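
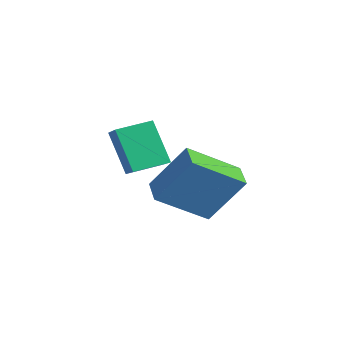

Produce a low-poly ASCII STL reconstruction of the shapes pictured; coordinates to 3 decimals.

solid 
facet normal -0.918 0.039 -0.395
outer loop
vertex -4.165 -4.032 3.084
vertex -4.236 -2.717 3.377
vertex -3.409 -3.609 1.37
endloop
endfacet
facet normal 0.053 -0.975 -0.217
outer loop
vertex -2.124 -3.663 1.923
vertex -4.165 -4.032 3.084
vertex -3.409 -3.609 1.37
endloop
endfacet
facet normal -0.918 0.039 -0.395
outer loop
vertex -3.409 -3.609 1.37
vertex -4.236 -2.717 3.377
vertex -3.48 -2.294 1.663
endloop
endfacet
facet normal 0.393 0.220 -0.893
outer loop
vertex -3.48 -2.294 1.663
vertex -2.124 -3.663 1.923
vertex -3.409 -3.609 1.37
endloop
endfacet
facet normal -0.393 -0.220 0.893
outer loop
vertex -4.165 -4.032 3.084
vertex -2.951 -2.771 3.93
vertex -4.236 -2.717 3.377
endloop
endfacet
facet normal 0.053 -0.975 -0.217
outer loop
vertex -2.88 -4.086 3.637
vertex -4.165 -4.032 3.084
vertex -2.124 -3.663 1.923
endloop
endfacet
facet normal -0.393 -0.220 0.893
outer loop
vertex -2.88 -4.086 3.637
vertex -2.951 -2.771 3.93
vertex -4.165 -4.032 3.084
endloop
endfacet
facet normal -0.053 0.975 0.217
outer loop
vertex -4.236 -2.717 3.377
vertex -2.951 -2.771 3.93
vertex -3.48 -2.294 1.663
endloop
endfacet
facet normal 0.393 0.220 -0.893
outer loop
vertex -2.195 -2.348 2.216
vertex -2.124 -3.663 1.923
vertex -3.48 -2.294 1.663
endloop
endfacet
facet normal -0.053 0.975 0.217
outer loop
vertex -3.48 -2.294 1.663
vertex -2.951 -2.771 3.93
vertex -2.195 -2.348 2.216
endloop
endfacet
facet normal 0.918 -0.039 0.395
outer loop
vertex -2.195 -2.348 2.216
vertex -2.88 -4.086 3.637
vertex -2.124 -3.663 1.923
endloop
endfacet
facet normal 0.918 -0.039 0.395
outer loop
vertex -2.951 -2.771 3.93
vertex -2.88 -4.086 3.637
vertex -2.195 -2.348 2.216
endloop
endfacet
facet normal -0.957 0.087 0.275
outer loop
vertex -0.329 -3.565 2.0
vertex 0.259 -2.481 3.7
vertex -0.483 -1.724 0.88
endloop
endfacet
facet normal -0.280 -0.516 -0.810
outer loop
vertex 0.561 -1.819 0.58
vertex -0.329 -3.565 2.0
vertex -0.483 -1.724 0.88
endloop
endfacet
facet normal -0.957 0.087 0.275
outer loop
vertex -0.483 -1.724 0.88
vertex 0.259 -2.481 3.7
vertex 0.105 -0.64 2.58
endloop
endfacet
facet normal -0.071 0.852 -0.519
outer loop
vertex 0.105 -0.64 2.58
vertex 0.561 -1.819 0.58
vertex -0.483 -1.724 0.88
endloop
endfacet
facet normal 0.071 -0.852 0.519
outer loop
vertex -0.329 -3.565 2.0
vertex 1.303 -2.576 3.4
vertex 0.259 -2.481 3.7
endloop
endfacet
facet normal -0.280 -0.516 -0.810
outer loop
vertex 0.715 -3.66 1.7
vertex -0.329 -3.565 2.0
vertex 0.561 -1.819 0.58
endloop
endfacet
facet normal 0.071 -0.852 0.519
outer loop
vertex 0.715 -3.66 1.7
vertex 1.303 -2.576 3.4
vertex -0.329 -3.565 2.0
endloop
endfacet
facet normal 0.280 0.516 0.810
outer loop
vertex 0.259 -2.481 3.7
vertex 1.303 -2.576 3.4
vertex 0.105 -0.64 2.58
endloop
endfacet
facet normal -0.071 0.852 -0.519
outer loop
vertex 1.149 -0.735 2.28
vertex 0.561 -1.819 0.58
vertex 0.105 -0.64 2.58
endloop
endfacet
facet normal 0.280 0.516 0.810
outer loop
vertex 0.105 -0.64 2.58
vertex 1.303 -2.576 3.4
vertex 1.149 -0.735 2.28
endloop
endfacet
facet normal 0.957 -0.087 -0.275
outer loop
vertex 1.149 -0.735 2.28
vertex 0.715 -3.66 1.7
vertex 0.561 -1.819 0.58
endloop
endfacet
facet normal 0.957 -0.087 -0.275
outer loop
vertex 1.303 -2.576 3.4
vertex 0.715 -3.66 1.7
vertex 1.149 -0.735 2.28
endloop
endfacet

endsolid


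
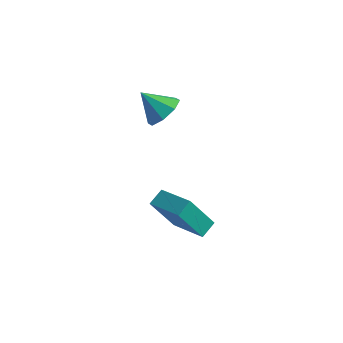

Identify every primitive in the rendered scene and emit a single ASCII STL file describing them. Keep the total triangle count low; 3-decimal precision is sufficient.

solid 
facet normal 0.739 0.052 -0.671
outer loop
vertex -1.996 4.54 3.646
vertex -2.568 3.992 2.973
vertex -2.449 5.003 3.183
endloop
endfacet
facet normal -0.072 0.669 0.740
outer loop
vertex -1.996 4.54 3.646
vertex -2.449 5.003 3.183
vertex -3.752 3.908 4.047
endloop
endfacet
facet normal 0.740 0.052 -0.671
outer loop
vertex -2.449 5.003 3.183
vertex -2.568 3.992 2.973
vertex -2.971 4.873 2.597
endloop
endfacet
facet normal -0.508 0.818 0.271
outer loop
vertex -2.449 5.003 3.183
vertex -2.971 4.873 2.597
vertex -3.752 3.908 4.047
endloop
endfacet
facet normal 0.739 0.052 -0.671
outer loop
vertex -2.971 4.873 2.597
vertex -2.568 3.992 2.973
vertex -3.258 4.227 2.231
endloop
endfacet
facet normal -0.868 0.472 -0.153
outer loop
vertex -2.971 4.873 2.597
vertex -3.258 4.227 2.231
vertex -3.752 3.908 4.047
endloop
endfacet
facet normal 0.739 0.051 -0.671
outer loop
vertex -3.258 4.227 2.231
vertex -2.568 3.992 2.973
vertex -3.141 3.443 2.3
endloop
endfacet
facet normal -0.944 -0.166 -0.286
outer loop
vertex -3.258 4.227 2.231
vertex -3.141 3.443 2.3
vertex -3.752 3.908 4.047
endloop
endfacet
facet normal 0.739 0.052 -0.672
outer loop
vertex -3.141 3.443 2.3
vertex -2.568 3.992 2.973
vertex -2.688 2.98 2.763
endloop
endfacet
facet normal -0.689 -0.723 -0.049
outer loop
vertex -3.141 3.443 2.3
vertex -2.688 2.98 2.763
vertex -3.752 3.908 4.047
endloop
endfacet
facet normal 0.739 0.052 -0.671
outer loop
vertex -2.688 2.98 2.763
vertex -2.568 3.992 2.973
vertex -2.165 3.11 3.349
endloop
endfacet
facet normal -0.254 -0.872 0.420
outer loop
vertex -2.688 2.98 2.763
vertex -2.165 3.11 3.349
vertex -3.752 3.908 4.047
endloop
endfacet
facet normal 0.740 0.052 -0.671
outer loop
vertex -2.165 3.11 3.349
vertex -2.568 3.992 2.973
vertex -1.879 3.756 3.715
endloop
endfacet
facet normal 0.107 -0.526 0.844
outer loop
vertex -2.165 3.11 3.349
vertex -1.879 3.756 3.715
vertex -3.752 3.908 4.047
endloop
endfacet
facet normal 0.740 0.051 -0.671
outer loop
vertex -1.879 3.756 3.715
vertex -2.568 3.992 2.973
vertex -1.996 4.54 3.646
endloop
endfacet
facet normal 0.182 0.113 0.977
outer loop
vertex -1.879 3.756 3.715
vertex -1.996 4.54 3.646
vertex -3.752 3.908 4.047
endloop
endfacet
facet normal -0.459 -0.251 0.852
outer loop
vertex -0.079 1.729 -0.883
vertex -1.971 2.494 -1.676
vertex -0.279 0.853 -1.249
endloop
endfacet
facet normal 0.864 -0.349 0.363
outer loop
vertex 0.731 1.406 -3.124
vertex -0.079 1.729 -0.883
vertex -0.279 0.853 -1.249
endloop
endfacet
facet normal -0.459 -0.252 0.852
outer loop
vertex -0.279 0.853 -1.249
vertex -1.971 2.494 -1.676
vertex -2.171 1.618 -2.043
endloop
endfacet
facet normal -0.207 -0.903 -0.377
outer loop
vertex -2.171 1.618 -2.043
vertex 0.731 1.406 -3.124
vertex -0.279 0.853 -1.249
endloop
endfacet
facet normal 0.207 0.903 0.378
outer loop
vertex -0.079 1.729 -0.883
vertex -0.961 3.047 -3.551
vertex -1.971 2.494 -1.676
endloop
endfacet
facet normal 0.864 -0.349 0.363
outer loop
vertex 0.931 2.282 -2.757
vertex -0.079 1.729 -0.883
vertex 0.731 1.406 -3.124
endloop
endfacet
facet normal 0.206 0.903 0.378
outer loop
vertex 0.931 2.282 -2.757
vertex -0.961 3.047 -3.551
vertex -0.079 1.729 -0.883
endloop
endfacet
facet normal -0.864 0.349 -0.362
outer loop
vertex -1.971 2.494 -1.676
vertex -0.961 3.047 -3.551
vertex -2.171 1.618 -2.043
endloop
endfacet
facet normal -0.207 -0.903 -0.378
outer loop
vertex -1.161 2.171 -3.917
vertex 0.731 1.406 -3.124
vertex -2.171 1.618 -2.043
endloop
endfacet
facet normal -0.864 0.349 -0.363
outer loop
vertex -2.171 1.618 -2.043
vertex -0.961 3.047 -3.551
vertex -1.161 2.171 -3.917
endloop
endfacet
facet normal 0.459 0.252 -0.852
outer loop
vertex -1.161 2.171 -3.917
vertex 0.931 2.282 -2.757
vertex 0.731 1.406 -3.124
endloop
endfacet
facet normal 0.459 0.251 -0.852
outer loop
vertex -0.961 3.047 -3.551
vertex 0.931 2.282 -2.757
vertex -1.161 2.171 -3.917
endloop
endfacet

endsolid


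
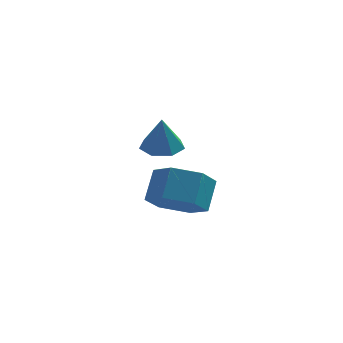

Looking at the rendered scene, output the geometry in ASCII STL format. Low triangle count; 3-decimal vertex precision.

solid 
facet normal -0.017 0.216 -0.976
outer loop
vertex 1.036 1.386 0.033
vertex 0.438 0.837 -0.078
vertex 0.373 1.635 0.1
endloop
endfacet
facet normal 0.330 0.714 0.617
outer loop
vertex 1.036 1.386 0.033
vertex 0.373 1.635 0.1
vertex 0.462 0.523 1.338
endloop
endfacet
facet normal -0.017 0.216 -0.976
outer loop
vertex 0.373 1.635 0.1
vertex 0.438 0.837 -0.078
vertex -0.242 1.283 0.033
endloop
endfacet
facet normal -0.440 0.652 0.617
outer loop
vertex 0.373 1.635 0.1
vertex -0.242 1.283 0.033
vertex 0.462 0.523 1.338
endloop
endfacet
facet normal -0.017 0.217 -0.976
outer loop
vertex -0.242 1.283 0.033
vertex 0.438 0.837 -0.078
vertex -0.345 0.595 -0.118
endloop
endfacet
facet normal -0.874 0.024 0.486
outer loop
vertex -0.242 1.283 0.033
vertex -0.345 0.595 -0.118
vertex 0.462 0.523 1.338
endloop
endfacet
facet normal -0.017 0.215 -0.976
outer loop
vertex -0.345 0.595 -0.118
vertex 0.438 0.837 -0.078
vertex 0.141 0.089 -0.238
endloop
endfacet
facet normal -0.643 -0.694 0.322
outer loop
vertex -0.345 0.595 -0.118
vertex 0.141 0.089 -0.238
vertex 0.462 0.523 1.338
endloop
endfacet
facet normal -0.018 0.216 -0.976
outer loop
vertex 0.141 0.089 -0.238
vertex 0.438 0.837 -0.078
vertex 0.85 0.147 -0.238
endloop
endfacet
facet normal 0.079 -0.965 0.250
outer loop
vertex 0.141 0.089 -0.238
vertex 0.85 0.147 -0.238
vertex 0.462 0.523 1.338
endloop
endfacet
facet normal -0.017 0.216 -0.976
outer loop
vertex 0.85 0.147 -0.238
vertex 0.438 0.837 -0.078
vertex 1.249 0.724 -0.117
endloop
endfacet
facet normal 0.746 -0.583 0.323
outer loop
vertex 0.85 0.147 -0.238
vertex 1.249 0.724 -0.117
vertex 0.462 0.523 1.338
endloop
endfacet
facet normal -0.017 0.216 -0.976
outer loop
vertex 1.249 0.724 -0.117
vertex 0.438 0.837 -0.078
vertex 1.036 1.386 0.033
endloop
endfacet
facet normal 0.858 0.166 0.487
outer loop
vertex 1.249 0.724 -0.117
vertex 1.036 1.386 0.033
vertex 0.462 0.523 1.338
endloop
endfacet
facet normal -0.160 -0.619 -0.769
outer loop
vertex 1.952 -4.046 -0.593
vertex 1.303 -3.322 -1.041
vertex 2.35 -3.314 -1.265
endloop
endfacet
facet normal 0.914 -0.386 0.121
outer loop
vertex 1.952 -4.046 -0.593
vertex 2.35 -3.314 -1.265
vertex 2.165 -3.222 0.429
endloop
endfacet
facet normal 0.914 -0.386 0.121
outer loop
vertex 2.165 -3.222 0.429
vertex 2.35 -3.314 -1.265
vertex 2.563 -2.49 -0.243
endloop
endfacet
facet normal 0.160 0.619 0.769
outer loop
vertex 2.165 -3.222 0.429
vertex 2.563 -2.49 -0.243
vertex 1.517 -2.498 -0.019
endloop
endfacet
facet normal -0.160 -0.620 -0.769
outer loop
vertex 2.35 -3.314 -1.265
vertex 1.303 -3.322 -1.041
vertex 1.701 -2.591 -1.713
endloop
endfacet
facet normal 0.779 0.399 -0.484
outer loop
vertex 2.35 -3.314 -1.265
vertex 1.701 -2.591 -1.713
vertex 2.563 -2.49 -0.243
endloop
endfacet
facet normal 0.779 0.399 -0.484
outer loop
vertex 2.563 -2.49 -0.243
vertex 1.701 -2.591 -1.713
vertex 1.914 -1.767 -0.691
endloop
endfacet
facet normal 0.160 0.620 0.768
outer loop
vertex 2.563 -2.49 -0.243
vertex 1.914 -1.767 -0.691
vertex 1.517 -2.498 -0.019
endloop
endfacet
facet normal -0.160 -0.619 -0.769
outer loop
vertex 1.701 -2.591 -1.713
vertex 1.303 -3.322 -1.041
vertex 0.655 -2.598 -1.489
endloop
endfacet
facet normal -0.135 0.785 -0.605
outer loop
vertex 1.701 -2.591 -1.713
vertex 0.655 -2.598 -1.489
vertex 1.914 -1.767 -0.691
endloop
endfacet
facet normal -0.135 0.785 -0.605
outer loop
vertex 1.914 -1.767 -0.691
vertex 0.655 -2.598 -1.489
vertex 0.868 -1.774 -0.467
endloop
endfacet
facet normal 0.160 0.619 0.769
outer loop
vertex 1.914 -1.767 -0.691
vertex 0.868 -1.774 -0.467
vertex 1.517 -2.498 -0.019
endloop
endfacet
facet normal -0.160 -0.619 -0.769
outer loop
vertex 0.655 -2.598 -1.489
vertex 1.303 -3.322 -1.041
vertex 0.257 -3.33 -0.817
endloop
endfacet
facet normal -0.914 0.386 -0.121
outer loop
vertex 0.655 -2.598 -1.489
vertex 0.257 -3.33 -0.817
vertex 0.868 -1.774 -0.467
endloop
endfacet
facet normal -0.914 0.386 -0.121
outer loop
vertex 0.868 -1.774 -0.467
vertex 0.257 -3.33 -0.817
vertex 0.47 -2.506 0.205
endloop
endfacet
facet normal 0.160 0.619 0.769
outer loop
vertex 0.868 -1.774 -0.467
vertex 0.47 -2.506 0.205
vertex 1.517 -2.498 -0.019
endloop
endfacet
facet normal -0.160 -0.620 -0.768
outer loop
vertex 0.257 -3.33 -0.817
vertex 1.303 -3.322 -1.041
vertex 0.906 -4.053 -0.369
endloop
endfacet
facet normal -0.779 -0.399 0.484
outer loop
vertex 0.257 -3.33 -0.817
vertex 0.906 -4.053 -0.369
vertex 0.47 -2.506 0.205
endloop
endfacet
facet normal -0.779 -0.399 0.484
outer loop
vertex 0.47 -2.506 0.205
vertex 0.906 -4.053 -0.369
vertex 1.119 -3.229 0.653
endloop
endfacet
facet normal 0.160 0.620 0.769
outer loop
vertex 0.47 -2.506 0.205
vertex 1.119 -3.229 0.653
vertex 1.517 -2.498 -0.019
endloop
endfacet
facet normal -0.160 -0.619 -0.769
outer loop
vertex 0.906 -4.053 -0.369
vertex 1.303 -3.322 -1.041
vertex 1.952 -4.046 -0.593
endloop
endfacet
facet normal 0.135 -0.785 0.605
outer loop
vertex 0.906 -4.053 -0.369
vertex 1.952 -4.046 -0.593
vertex 1.119 -3.229 0.653
endloop
endfacet
facet normal 0.135 -0.785 0.605
outer loop
vertex 1.119 -3.229 0.653
vertex 1.952 -4.046 -0.593
vertex 2.165 -3.222 0.429
endloop
endfacet
facet normal 0.160 0.619 0.769
outer loop
vertex 1.119 -3.229 0.653
vertex 2.165 -3.222 0.429
vertex 1.517 -2.498 -0.019
endloop
endfacet

endsolid


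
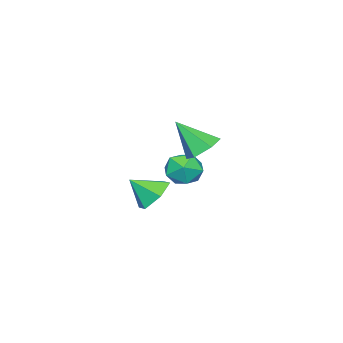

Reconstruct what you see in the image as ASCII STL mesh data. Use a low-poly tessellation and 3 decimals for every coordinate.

solid 
facet normal -0.734 0.048 0.678
outer loop
vertex 0.043 -1.695 -0.197
vertex 0.312 -2.473 0.15
vertex 0.649 -1.705 0.46
endloop
endfacet
facet normal -0.519 0.701 0.489
outer loop
vertex 0.043 -1.695 -0.197
vertex 0.649 -1.705 0.46
vertex 0.749 -1.148 -0.232
endloop
endfacet
facet normal -0.605 0.767 -0.216
outer loop
vertex 0.043 -1.695 -0.197
vertex 0.749 -1.148 -0.232
vertex 0.475 -1.572 -0.969
endloop
endfacet
facet normal -0.872 0.155 -0.464
outer loop
vertex 0.043 -1.695 -0.197
vertex 0.475 -1.572 -0.969
vertex 0.205 -2.391 -0.734
endloop
endfacet
facet normal -0.953 -0.290 0.088
outer loop
vertex 0.043 -1.695 -0.197
vertex 0.205 -2.391 -0.734
vertex 0.312 -2.473 0.15
endloop
endfacet
facet normal 0.179 0.754 0.632
outer loop
vertex 0.749 -1.148 -0.232
vertex 0.649 -1.705 0.46
vertex 1.455 -1.589 0.094
endloop
endfacet
facet normal -0.170 -0.304 0.937
outer loop
vertex 0.649 -1.705 0.46
vertex 0.312 -2.473 0.15
vertex 1.185 -2.408 0.329
endloop
endfacet
facet normal -0.525 -0.851 -0.015
outer loop
vertex 0.312 -2.473 0.15
vertex 0.205 -2.391 -0.734
vertex 0.911 -2.832 -0.408
endloop
endfacet
facet normal -0.394 -0.131 -0.910
outer loop
vertex 0.205 -2.391 -0.734
vertex 0.475 -1.572 -0.969
vertex 1.011 -2.275 -1.1
endloop
endfacet
facet normal 0.040 0.860 -0.510
outer loop
vertex 0.475 -1.572 -0.969
vertex 0.749 -1.148 -0.232
vertex 1.348 -1.507 -0.79
endloop
endfacet
facet normal 0.872 -0.155 0.464
outer loop
vertex 1.617 -2.285 -0.443
vertex 1.455 -1.589 0.094
vertex 1.185 -2.408 0.329
endloop
endfacet
facet normal 0.605 -0.767 0.216
outer loop
vertex 1.617 -2.285 -0.443
vertex 1.185 -2.408 0.329
vertex 0.911 -2.832 -0.408
endloop
endfacet
facet normal 0.519 -0.701 -0.489
outer loop
vertex 1.617 -2.285 -0.443
vertex 0.911 -2.832 -0.408
vertex 1.011 -2.275 -1.1
endloop
endfacet
facet normal 0.734 -0.048 -0.678
outer loop
vertex 1.617 -2.285 -0.443
vertex 1.011 -2.275 -1.1
vertex 1.348 -1.507 -0.79
endloop
endfacet
facet normal 0.953 0.290 -0.088
outer loop
vertex 1.617 -2.285 -0.443
vertex 1.348 -1.507 -0.79
vertex 1.455 -1.589 0.094
endloop
endfacet
facet normal 0.394 0.131 0.910
outer loop
vertex 1.185 -2.408 0.329
vertex 1.455 -1.589 0.094
vertex 0.649 -1.705 0.46
endloop
endfacet
facet normal -0.040 -0.860 0.510
outer loop
vertex 0.911 -2.832 -0.408
vertex 1.185 -2.408 0.329
vertex 0.312 -2.473 0.15
endloop
endfacet
facet normal -0.179 -0.754 -0.632
outer loop
vertex 1.011 -2.275 -1.1
vertex 0.911 -2.832 -0.408
vertex 0.205 -2.391 -0.734
endloop
endfacet
facet normal 0.170 0.304 -0.937
outer loop
vertex 1.348 -1.507 -0.79
vertex 1.011 -2.275 -1.1
vertex 0.475 -1.572 -0.969
endloop
endfacet
facet normal 0.525 0.851 0.015
outer loop
vertex 1.455 -1.589 0.094
vertex 1.348 -1.507 -0.79
vertex 0.749 -1.148 -0.232
endloop
endfacet
facet normal -0.414 0.638 -0.649
outer loop
vertex 1.501 -3.359 -2.583
vertex 0.653 -3.498 -2.179
vertex 1.222 -2.807 -1.862
endloop
endfacet
facet normal 0.949 0.083 0.304
outer loop
vertex 1.501 -3.359 -2.583
vertex 1.222 -2.807 -1.862
vertex 1.187 -4.322 -1.341
endloop
endfacet
facet normal -0.414 0.638 -0.649
outer loop
vertex 1.222 -2.807 -1.862
vertex 0.653 -3.498 -2.179
vertex 0.374 -2.946 -1.458
endloop
endfacet
facet normal 0.371 0.294 0.881
outer loop
vertex 1.222 -2.807 -1.862
vertex 0.374 -2.946 -1.458
vertex 1.187 -4.322 -1.341
endloop
endfacet
facet normal -0.415 0.638 -0.649
outer loop
vertex 0.374 -2.946 -1.458
vertex 0.653 -3.498 -2.179
vertex -0.195 -3.638 -1.774
endloop
endfacet
facet normal -0.355 -0.131 0.926
outer loop
vertex 0.374 -2.946 -1.458
vertex -0.195 -3.638 -1.774
vertex 1.187 -4.322 -1.341
endloop
endfacet
facet normal -0.415 0.638 -0.649
outer loop
vertex -0.195 -3.638 -1.774
vertex 0.653 -3.498 -2.179
vertex 0.083 -4.19 -2.495
endloop
endfacet
facet normal -0.504 -0.769 0.394
outer loop
vertex -0.195 -3.638 -1.774
vertex 0.083 -4.19 -2.495
vertex 1.187 -4.322 -1.341
endloop
endfacet
facet normal -0.415 0.638 -0.649
outer loop
vertex 0.083 -4.19 -2.495
vertex 0.653 -3.498 -2.179
vertex 0.931 -4.051 -2.9
endloop
endfacet
facet normal 0.074 -0.980 -0.183
outer loop
vertex 0.083 -4.19 -2.495
vertex 0.931 -4.051 -2.9
vertex 1.187 -4.322 -1.341
endloop
endfacet
facet normal -0.414 0.638 -0.649
outer loop
vertex 0.931 -4.051 -2.9
vertex 0.653 -3.498 -2.179
vertex 1.501 -3.359 -2.583
endloop
endfacet
facet normal 0.800 -0.555 -0.228
outer loop
vertex 0.931 -4.051 -2.9
vertex 1.501 -3.359 -2.583
vertex 1.187 -4.322 -1.341
endloop
endfacet
facet normal -0.216 0.603 -0.768
outer loop
vertex 3.624 1.069 2.543
vertex 3.242 0.477 2.186
vertex 2.852 0.961 2.675
endloop
endfacet
facet normal 0.079 0.496 0.865
outer loop
vertex 3.624 1.069 2.543
vertex 2.852 0.961 2.675
vertex 3.598 -0.517 3.454
endloop
endfacet
facet normal -0.216 0.602 -0.769
outer loop
vertex 2.852 0.961 2.675
vertex 3.242 0.477 2.186
vertex 2.47 0.368 2.318
endloop
endfacet
facet normal -0.701 0.022 0.713
outer loop
vertex 2.852 0.961 2.675
vertex 2.47 0.368 2.318
vertex 3.598 -0.517 3.454
endloop
endfacet
facet normal -0.216 0.603 -0.768
outer loop
vertex 2.47 0.368 2.318
vertex 3.242 0.477 2.186
vertex 2.86 -0.115 1.829
endloop
endfacet
facet normal -0.695 -0.705 0.141
outer loop
vertex 2.47 0.368 2.318
vertex 2.86 -0.115 1.829
vertex 3.598 -0.517 3.454
endloop
endfacet
facet normal -0.216 0.603 -0.768
outer loop
vertex 2.86 -0.115 1.829
vertex 3.242 0.477 2.186
vertex 3.631 -0.006 1.698
endloop
endfacet
facet normal 0.088 -0.957 -0.277
outer loop
vertex 2.86 -0.115 1.829
vertex 3.631 -0.006 1.698
vertex 3.598 -0.517 3.454
endloop
endfacet
facet normal -0.216 0.603 -0.768
outer loop
vertex 3.631 -0.006 1.698
vertex 3.242 0.477 2.186
vertex 4.013 0.586 2.055
endloop
endfacet
facet normal 0.866 -0.484 -0.125
outer loop
vertex 3.631 -0.006 1.698
vertex 4.013 0.586 2.055
vertex 3.598 -0.517 3.454
endloop
endfacet
facet normal -0.216 0.603 -0.768
outer loop
vertex 4.013 0.586 2.055
vertex 3.242 0.477 2.186
vertex 3.624 1.069 2.543
endloop
endfacet
facet normal 0.861 0.242 0.447
outer loop
vertex 4.013 0.586 2.055
vertex 3.624 1.069 2.543
vertex 3.598 -0.517 3.454
endloop
endfacet

endsolid


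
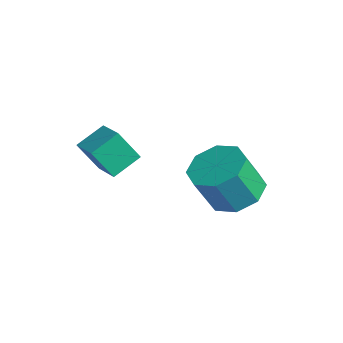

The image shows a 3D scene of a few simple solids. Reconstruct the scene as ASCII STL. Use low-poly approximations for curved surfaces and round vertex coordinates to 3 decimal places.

solid 
facet normal -0.949 0.070 -0.306
outer loop
vertex 0.239 -1.141 1.488
vertex 0.152 -0.112 1.994
vertex 0.638 -0.564 0.382
endloop
endfacet
facet normal 0.075 -0.895 -0.440
outer loop
vertex 1.768 -0.648 0.746
vertex 0.239 -1.141 1.488
vertex 0.638 -0.564 0.382
endloop
endfacet
facet normal -0.949 0.070 -0.306
outer loop
vertex 0.638 -0.564 0.382
vertex 0.152 -0.112 1.994
vertex 0.551 0.465 0.888
endloop
endfacet
facet normal 0.305 0.441 -0.844
outer loop
vertex 0.551 0.465 0.888
vertex 1.768 -0.648 0.746
vertex 0.638 -0.564 0.382
endloop
endfacet
facet normal -0.305 -0.441 0.844
outer loop
vertex 0.239 -1.141 1.488
vertex 1.282 -0.196 2.358
vertex 0.152 -0.112 1.994
endloop
endfacet
facet normal 0.075 -0.895 -0.440
outer loop
vertex 1.369 -1.225 1.852
vertex 0.239 -1.141 1.488
vertex 1.768 -0.648 0.746
endloop
endfacet
facet normal -0.305 -0.441 0.844
outer loop
vertex 1.369 -1.225 1.852
vertex 1.282 -0.196 2.358
vertex 0.239 -1.141 1.488
endloop
endfacet
facet normal -0.075 0.895 0.440
outer loop
vertex 0.152 -0.112 1.994
vertex 1.282 -0.196 2.358
vertex 0.551 0.465 0.888
endloop
endfacet
facet normal 0.305 0.441 -0.844
outer loop
vertex 1.681 0.381 1.252
vertex 1.768 -0.648 0.746
vertex 0.551 0.465 0.888
endloop
endfacet
facet normal -0.075 0.895 0.440
outer loop
vertex 0.551 0.465 0.888
vertex 1.282 -0.196 2.358
vertex 1.681 0.381 1.252
endloop
endfacet
facet normal 0.949 -0.070 0.306
outer loop
vertex 1.681 0.381 1.252
vertex 1.369 -1.225 1.852
vertex 1.768 -0.648 0.746
endloop
endfacet
facet normal 0.949 -0.070 0.306
outer loop
vertex 1.282 -0.196 2.358
vertex 1.369 -1.225 1.852
vertex 1.681 0.381 1.252
endloop
endfacet
facet normal 0.069 0.439 -0.896
outer loop
vertex 3.831 2.635 -0.921
vertex 2.967 3.194 -0.714
vertex 3.997 3.336 -0.565
endloop
endfacet
facet normal 0.976 -0.216 -0.030
outer loop
vertex 3.831 2.635 -0.921
vertex 3.997 3.336 -0.565
vertex 3.716 1.906 0.566
endloop
endfacet
facet normal 0.976 -0.216 -0.030
outer loop
vertex 3.716 1.906 0.566
vertex 3.997 3.336 -0.565
vertex 3.882 2.607 0.922
endloop
endfacet
facet normal -0.069 -0.439 0.896
outer loop
vertex 3.716 1.906 0.566
vertex 3.882 2.607 0.922
vertex 2.853 2.466 0.774
endloop
endfacet
facet normal 0.069 0.439 -0.896
outer loop
vertex 3.997 3.336 -0.565
vertex 2.967 3.194 -0.714
vertex 3.56 3.954 -0.296
endloop
endfacet
facet normal 0.836 0.464 0.292
outer loop
vertex 3.997 3.336 -0.565
vertex 3.56 3.954 -0.296
vertex 3.882 2.607 0.922
endloop
endfacet
facet normal 0.836 0.464 0.292
outer loop
vertex 3.882 2.607 0.922
vertex 3.56 3.954 -0.296
vertex 3.445 3.225 1.191
endloop
endfacet
facet normal -0.069 -0.439 0.896
outer loop
vertex 3.882 2.607 0.922
vertex 3.445 3.225 1.191
vertex 2.853 2.466 0.774
endloop
endfacet
facet normal 0.068 0.439 -0.896
outer loop
vertex 3.56 3.954 -0.296
vertex 2.967 3.194 -0.714
vertex 2.776 4.127 -0.271
endloop
endfacet
facet normal 0.207 0.872 0.444
outer loop
vertex 3.56 3.954 -0.296
vertex 2.776 4.127 -0.271
vertex 3.445 3.225 1.191
endloop
endfacet
facet normal 0.208 0.872 0.443
outer loop
vertex 3.445 3.225 1.191
vertex 2.776 4.127 -0.271
vertex 2.661 3.399 1.216
endloop
endfacet
facet normal -0.069 -0.439 0.896
outer loop
vertex 3.445 3.225 1.191
vertex 2.661 3.399 1.216
vertex 2.853 2.466 0.774
endloop
endfacet
facet normal 0.069 0.439 -0.896
outer loop
vertex 2.776 4.127 -0.271
vertex 2.967 3.194 -0.714
vertex 2.104 3.754 -0.506
endloop
endfacet
facet normal -0.544 0.769 0.335
outer loop
vertex 2.776 4.127 -0.271
vertex 2.104 3.754 -0.506
vertex 2.661 3.399 1.216
endloop
endfacet
facet normal -0.545 0.769 0.335
outer loop
vertex 2.661 3.399 1.216
vertex 2.104 3.754 -0.506
vertex 1.989 3.025 0.981
endloop
endfacet
facet normal -0.069 -0.439 0.896
outer loop
vertex 2.661 3.399 1.216
vertex 1.989 3.025 0.981
vertex 2.853 2.466 0.774
endloop
endfacet
facet normal 0.069 0.439 -0.896
outer loop
vertex 2.104 3.754 -0.506
vertex 2.967 3.194 -0.714
vertex 1.938 3.053 -0.862
endloop
endfacet
facet normal -0.976 0.216 0.030
outer loop
vertex 2.104 3.754 -0.506
vertex 1.938 3.053 -0.862
vertex 1.989 3.025 0.981
endloop
endfacet
facet normal -0.976 0.216 0.030
outer loop
vertex 1.989 3.025 0.981
vertex 1.938 3.053 -0.862
vertex 1.823 2.324 0.625
endloop
endfacet
facet normal -0.069 -0.439 0.896
outer loop
vertex 1.989 3.025 0.981
vertex 1.823 2.324 0.625
vertex 2.853 2.466 0.774
endloop
endfacet
facet normal 0.069 0.439 -0.896
outer loop
vertex 1.938 3.053 -0.862
vertex 2.967 3.194 -0.714
vertex 2.375 2.435 -1.131
endloop
endfacet
facet normal -0.836 -0.464 -0.292
outer loop
vertex 1.938 3.053 -0.862
vertex 2.375 2.435 -1.131
vertex 1.823 2.324 0.625
endloop
endfacet
facet normal -0.836 -0.464 -0.292
outer loop
vertex 1.823 2.324 0.625
vertex 2.375 2.435 -1.131
vertex 2.26 1.706 0.356
endloop
endfacet
facet normal -0.069 -0.439 0.896
outer loop
vertex 1.823 2.324 0.625
vertex 2.26 1.706 0.356
vertex 2.853 2.466 0.774
endloop
endfacet
facet normal 0.069 0.439 -0.896
outer loop
vertex 2.375 2.435 -1.131
vertex 2.967 3.194 -0.714
vertex 3.159 2.261 -1.156
endloop
endfacet
facet normal -0.208 -0.872 -0.444
outer loop
vertex 2.375 2.435 -1.131
vertex 3.159 2.261 -1.156
vertex 2.26 1.706 0.356
endloop
endfacet
facet normal -0.207 -0.872 -0.443
outer loop
vertex 2.26 1.706 0.356
vertex 3.159 2.261 -1.156
vertex 3.044 1.533 0.331
endloop
endfacet
facet normal -0.068 -0.439 0.896
outer loop
vertex 2.26 1.706 0.356
vertex 3.044 1.533 0.331
vertex 2.853 2.466 0.774
endloop
endfacet
facet normal 0.069 0.439 -0.896
outer loop
vertex 3.159 2.261 -1.156
vertex 2.967 3.194 -0.714
vertex 3.831 2.635 -0.921
endloop
endfacet
facet normal 0.545 -0.769 -0.334
outer loop
vertex 3.159 2.261 -1.156
vertex 3.831 2.635 -0.921
vertex 3.044 1.533 0.331
endloop
endfacet
facet normal 0.544 -0.769 -0.335
outer loop
vertex 3.044 1.533 0.331
vertex 3.831 2.635 -0.921
vertex 3.716 1.906 0.566
endloop
endfacet
facet normal -0.069 -0.439 0.896
outer loop
vertex 3.044 1.533 0.331
vertex 3.716 1.906 0.566
vertex 2.853 2.466 0.774
endloop
endfacet

endsolid


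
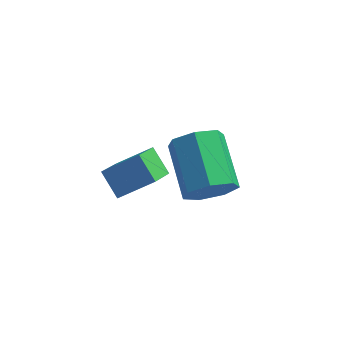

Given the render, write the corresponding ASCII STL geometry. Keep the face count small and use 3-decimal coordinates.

solid 
facet normal 0.377 -0.816 -0.439
outer loop
vertex 0.927 -0.87 -0.366
vertex 0.587 -1.386 0.301
vertex 0.196 -1.144 -0.484
endloop
endfacet
facet normal -0.030 0.462 -0.886
outer loop
vertex 0.927 -0.87 -0.366
vertex 0.196 -1.144 -0.484
vertex 0.173 0.762 0.511
endloop
endfacet
facet normal -0.030 0.462 -0.886
outer loop
vertex 0.173 0.762 0.511
vertex 0.196 -1.144 -0.484
vertex -0.558 0.488 0.393
endloop
endfacet
facet normal -0.377 0.816 0.439
outer loop
vertex 0.173 0.762 0.511
vertex -0.558 0.488 0.393
vertex -0.167 0.246 1.179
endloop
endfacet
facet normal 0.377 -0.816 -0.439
outer loop
vertex 0.196 -1.144 -0.484
vertex 0.587 -1.386 0.301
vertex -0.241 -1.601 -0.01
endloop
endfacet
facet normal -0.743 0.016 -0.669
outer loop
vertex 0.196 -1.144 -0.484
vertex -0.241 -1.601 -0.01
vertex -0.558 0.488 0.393
endloop
endfacet
facet normal -0.744 0.016 -0.668
outer loop
vertex -0.558 0.488 0.393
vertex -0.241 -1.601 -0.01
vertex -0.994 0.031 0.867
endloop
endfacet
facet normal -0.378 0.815 0.439
outer loop
vertex -0.558 0.488 0.393
vertex -0.994 0.031 0.867
vertex -0.167 0.246 1.179
endloop
endfacet
facet normal 0.377 -0.816 -0.438
outer loop
vertex -0.241 -1.601 -0.01
vertex 0.587 -1.386 0.301
vertex -0.054 -1.895 0.698
endloop
endfacet
facet normal -0.896 -0.442 0.053
outer loop
vertex -0.241 -1.601 -0.01
vertex -0.054 -1.895 0.698
vertex -0.994 0.031 0.867
endloop
endfacet
facet normal -0.896 -0.442 0.051
outer loop
vertex -0.994 0.031 0.867
vertex -0.054 -1.895 0.698
vertex -0.808 -0.264 1.575
endloop
endfacet
facet normal -0.378 0.815 0.439
outer loop
vertex -0.994 0.031 0.867
vertex -0.808 -0.264 1.575
vertex -0.167 0.246 1.179
endloop
endfacet
facet normal 0.377 -0.816 -0.438
outer loop
vertex -0.054 -1.895 0.698
vertex 0.587 -1.386 0.301
vertex 0.615 -1.806 1.108
endloop
endfacet
facet normal -0.374 -0.567 0.734
outer loop
vertex -0.054 -1.895 0.698
vertex 0.615 -1.806 1.108
vertex -0.808 -0.264 1.575
endloop
endfacet
facet normal -0.374 -0.567 0.734
outer loop
vertex -0.808 -0.264 1.575
vertex 0.615 -1.806 1.108
vertex -0.139 -0.175 1.985
endloop
endfacet
facet normal -0.378 0.815 0.439
outer loop
vertex -0.808 -0.264 1.575
vertex -0.139 -0.175 1.985
vertex -0.167 0.246 1.179
endloop
endfacet
facet normal 0.376 -0.816 -0.438
outer loop
vertex 0.615 -1.806 1.108
vertex 0.587 -1.386 0.301
vertex 1.263 -1.401 0.91
endloop
endfacet
facet normal 0.430 -0.265 0.863
outer loop
vertex 0.615 -1.806 1.108
vertex 1.263 -1.401 0.91
vertex -0.139 -0.175 1.985
endloop
endfacet
facet normal 0.430 -0.265 0.863
outer loop
vertex -0.139 -0.175 1.985
vertex 1.263 -1.401 0.91
vertex 0.509 0.231 1.787
endloop
endfacet
facet normal -0.377 0.816 0.439
outer loop
vertex -0.139 -0.175 1.985
vertex 0.509 0.231 1.787
vertex -0.167 0.246 1.179
endloop
endfacet
facet normal 0.377 -0.816 -0.439
outer loop
vertex 1.263 -1.401 0.91
vertex 0.587 -1.386 0.301
vertex 1.402 -0.984 0.254
endloop
endfacet
facet normal 0.909 0.236 0.343
outer loop
vertex 1.263 -1.401 0.91
vertex 1.402 -0.984 0.254
vertex 0.509 0.231 1.787
endloop
endfacet
facet normal 0.909 0.236 0.343
outer loop
vertex 0.509 0.231 1.787
vertex 1.402 -0.984 0.254
vertex 0.648 0.648 1.131
endloop
endfacet
facet normal -0.377 0.816 0.439
outer loop
vertex 0.509 0.231 1.787
vertex 0.648 0.648 1.131
vertex -0.167 0.246 1.179
endloop
endfacet
facet normal 0.377 -0.816 -0.439
outer loop
vertex 1.402 -0.984 0.254
vertex 0.587 -1.386 0.301
vertex 0.927 -0.87 -0.366
endloop
endfacet
facet normal 0.704 0.560 -0.437
outer loop
vertex 1.402 -0.984 0.254
vertex 0.927 -0.87 -0.366
vertex 0.648 0.648 1.131
endloop
endfacet
facet normal 0.704 0.560 -0.437
outer loop
vertex 0.648 0.648 1.131
vertex 0.927 -0.87 -0.366
vertex 0.173 0.762 0.511
endloop
endfacet
facet normal -0.377 0.816 0.439
outer loop
vertex 0.648 0.648 1.131
vertex 0.173 0.762 0.511
vertex -0.167 0.246 1.179
endloop
endfacet
facet normal -0.572 0.536 0.621
outer loop
vertex -1.213 -3.425 4.111
vertex -1.005 -2.373 3.394
vertex -2.267 -3.711 3.387
endloop
endfacet
facet normal -0.161 -0.816 0.556
outer loop
vertex -1.695 -4.247 2.766
vertex -1.213 -3.425 4.111
vertex -2.267 -3.711 3.387
endloop
endfacet
facet normal -0.572 0.536 0.621
outer loop
vertex -2.267 -3.711 3.387
vertex -1.005 -2.373 3.394
vertex -2.059 -2.659 2.67
endloop
endfacet
facet normal -0.804 -0.218 -0.553
outer loop
vertex -2.059 -2.659 2.67
vertex -1.695 -4.247 2.766
vertex -2.267 -3.711 3.387
endloop
endfacet
facet normal 0.804 0.218 0.553
outer loop
vertex -1.213 -3.425 4.111
vertex -0.433 -2.909 2.773
vertex -1.005 -2.373 3.394
endloop
endfacet
facet normal -0.161 -0.816 0.556
outer loop
vertex -0.641 -3.961 3.49
vertex -1.213 -3.425 4.111
vertex -1.695 -4.247 2.766
endloop
endfacet
facet normal 0.804 0.218 0.553
outer loop
vertex -0.641 -3.961 3.49
vertex -0.433 -2.909 2.773
vertex -1.213 -3.425 4.111
endloop
endfacet
facet normal 0.161 0.816 -0.556
outer loop
vertex -1.005 -2.373 3.394
vertex -0.433 -2.909 2.773
vertex -2.059 -2.659 2.67
endloop
endfacet
facet normal -0.804 -0.218 -0.553
outer loop
vertex -1.487 -3.195 2.049
vertex -1.695 -4.247 2.766
vertex -2.059 -2.659 2.67
endloop
endfacet
facet normal 0.161 0.816 -0.556
outer loop
vertex -2.059 -2.659 2.67
vertex -0.433 -2.909 2.773
vertex -1.487 -3.195 2.049
endloop
endfacet
facet normal 0.572 -0.536 -0.621
outer loop
vertex -1.487 -3.195 2.049
vertex -0.641 -3.961 3.49
vertex -1.695 -4.247 2.766
endloop
endfacet
facet normal 0.572 -0.536 -0.621
outer loop
vertex -0.433 -2.909 2.773
vertex -0.641 -3.961 3.49
vertex -1.487 -3.195 2.049
endloop
endfacet

endsolid


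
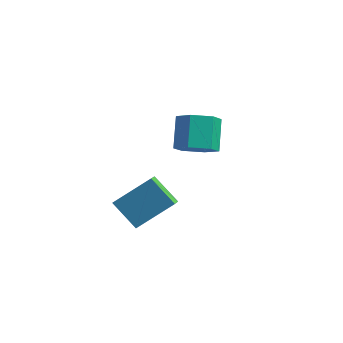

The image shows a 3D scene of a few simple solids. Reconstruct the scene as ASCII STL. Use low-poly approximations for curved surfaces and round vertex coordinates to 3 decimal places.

solid 
facet normal -0.765 0.088 0.638
outer loop
vertex 1.431 -1.259 -1.121
vertex 1.158 -0.54 -1.548
vertex 0.263 -2.437 -2.358
endloop
endfacet
facet normal 0.311 -0.817 0.485
outer loop
vertex 1.502 -2.58 -3.392
vertex 1.431 -1.259 -1.121
vertex 0.263 -2.437 -2.358
endloop
endfacet
facet normal -0.765 0.088 0.638
outer loop
vertex 0.263 -2.437 -2.358
vertex 1.158 -0.54 -1.548
vertex -0.01 -1.718 -2.785
endloop
endfacet
facet normal -0.565 -0.569 -0.598
outer loop
vertex -0.01 -1.718 -2.785
vertex 1.502 -2.58 -3.392
vertex 0.263 -2.437 -2.358
endloop
endfacet
facet normal 0.565 0.569 0.598
outer loop
vertex 1.431 -1.259 -1.121
vertex 2.397 -0.683 -2.582
vertex 1.158 -0.54 -1.548
endloop
endfacet
facet normal 0.311 -0.817 0.485
outer loop
vertex 2.67 -1.402 -2.155
vertex 1.431 -1.259 -1.121
vertex 1.502 -2.58 -3.392
endloop
endfacet
facet normal 0.565 0.569 0.598
outer loop
vertex 2.67 -1.402 -2.155
vertex 2.397 -0.683 -2.582
vertex 1.431 -1.259 -1.121
endloop
endfacet
facet normal -0.311 0.817 -0.485
outer loop
vertex 1.158 -0.54 -1.548
vertex 2.397 -0.683 -2.582
vertex -0.01 -1.718 -2.785
endloop
endfacet
facet normal -0.565 -0.569 -0.598
outer loop
vertex 1.229 -1.861 -3.819
vertex 1.502 -2.58 -3.392
vertex -0.01 -1.718 -2.785
endloop
endfacet
facet normal -0.311 0.817 -0.485
outer loop
vertex -0.01 -1.718 -2.785
vertex 2.397 -0.683 -2.582
vertex 1.229 -1.861 -3.819
endloop
endfacet
facet normal 0.765 -0.088 -0.638
outer loop
vertex 1.229 -1.861 -3.819
vertex 2.67 -1.402 -2.155
vertex 1.502 -2.58 -3.392
endloop
endfacet
facet normal 0.765 -0.088 -0.638
outer loop
vertex 2.397 -0.683 -2.582
vertex 2.67 -1.402 -2.155
vertex 1.229 -1.861 -3.819
endloop
endfacet
facet normal 0.292 -0.610 -0.737
outer loop
vertex 2.085 3.329 -1.997
vertex 1.264 2.759 -1.851
vertex 1.234 3.531 -2.502
endloop
endfacet
facet normal 0.452 0.767 -0.456
outer loop
vertex 2.085 3.329 -1.997
vertex 1.234 3.531 -2.502
vertex 1.578 4.39 -0.715
endloop
endfacet
facet normal 0.453 0.766 -0.456
outer loop
vertex 1.578 4.39 -0.715
vertex 1.234 3.531 -2.502
vertex 0.727 4.593 -1.22
endloop
endfacet
facet normal -0.292 0.610 0.737
outer loop
vertex 1.578 4.39 -0.715
vertex 0.727 4.593 -1.22
vertex 0.756 3.821 -0.569
endloop
endfacet
facet normal 0.292 -0.610 -0.737
outer loop
vertex 1.234 3.531 -2.502
vertex 1.264 2.759 -1.851
vertex 0.413 2.962 -2.356
endloop
endfacet
facet normal -0.503 0.557 -0.661
outer loop
vertex 1.234 3.531 -2.502
vertex 0.413 2.962 -2.356
vertex 0.727 4.593 -1.22
endloop
endfacet
facet normal -0.504 0.557 -0.660
outer loop
vertex 0.727 4.593 -1.22
vertex 0.413 2.962 -2.356
vertex -0.095 4.023 -1.074
endloop
endfacet
facet normal -0.292 0.610 0.736
outer loop
vertex 0.727 4.593 -1.22
vertex -0.095 4.023 -1.074
vertex 0.756 3.821 -0.569
endloop
endfacet
facet normal 0.292 -0.610 -0.737
outer loop
vertex 0.413 2.962 -2.356
vertex 1.264 2.759 -1.851
vertex 0.442 2.19 -1.705
endloop
endfacet
facet normal -0.956 -0.209 -0.206
outer loop
vertex 0.413 2.962 -2.356
vertex 0.442 2.19 -1.705
vertex -0.095 4.023 -1.074
endloop
endfacet
facet normal -0.956 -0.210 -0.205
outer loop
vertex -0.095 4.023 -1.074
vertex 0.442 2.19 -1.705
vertex -0.065 3.251 -0.423
endloop
endfacet
facet normal -0.292 0.610 0.737
outer loop
vertex -0.095 4.023 -1.074
vertex -0.065 3.251 -0.423
vertex 0.756 3.821 -0.569
endloop
endfacet
facet normal 0.292 -0.610 -0.737
outer loop
vertex 0.442 2.19 -1.705
vertex 1.264 2.759 -1.851
vertex 1.293 1.987 -1.2
endloop
endfacet
facet normal -0.453 -0.767 0.455
outer loop
vertex 0.442 2.19 -1.705
vertex 1.293 1.987 -1.2
vertex -0.065 3.251 -0.423
endloop
endfacet
facet normal -0.452 -0.766 0.456
outer loop
vertex -0.065 3.251 -0.423
vertex 1.293 1.987 -1.2
vertex 0.786 3.049 0.082
endloop
endfacet
facet normal -0.292 0.610 0.737
outer loop
vertex -0.065 3.251 -0.423
vertex 0.786 3.049 0.082
vertex 0.756 3.821 -0.569
endloop
endfacet
facet normal 0.292 -0.610 -0.736
outer loop
vertex 1.293 1.987 -1.2
vertex 1.264 2.759 -1.851
vertex 2.115 2.557 -1.346
endloop
endfacet
facet normal 0.504 -0.557 0.661
outer loop
vertex 1.293 1.987 -1.2
vertex 2.115 2.557 -1.346
vertex 0.786 3.049 0.082
endloop
endfacet
facet normal 0.503 -0.557 0.660
outer loop
vertex 0.786 3.049 0.082
vertex 2.115 2.557 -1.346
vertex 1.607 3.618 -0.064
endloop
endfacet
facet normal -0.292 0.610 0.737
outer loop
vertex 0.786 3.049 0.082
vertex 1.607 3.618 -0.064
vertex 0.756 3.821 -0.569
endloop
endfacet
facet normal 0.292 -0.610 -0.737
outer loop
vertex 2.115 2.557 -1.346
vertex 1.264 2.759 -1.851
vertex 2.085 3.329 -1.997
endloop
endfacet
facet normal 0.956 0.210 0.205
outer loop
vertex 2.115 2.557 -1.346
vertex 2.085 3.329 -1.997
vertex 1.607 3.618 -0.064
endloop
endfacet
facet normal 0.956 0.209 0.205
outer loop
vertex 1.607 3.618 -0.064
vertex 2.085 3.329 -1.997
vertex 1.578 4.39 -0.715
endloop
endfacet
facet normal -0.292 0.610 0.737
outer loop
vertex 1.607 3.618 -0.064
vertex 1.578 4.39 -0.715
vertex 0.756 3.821 -0.569
endloop
endfacet

endsolid


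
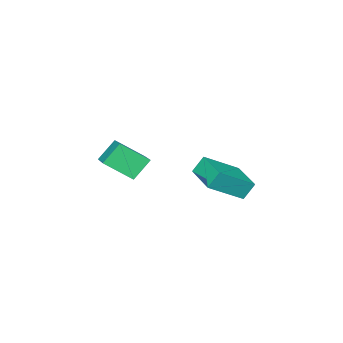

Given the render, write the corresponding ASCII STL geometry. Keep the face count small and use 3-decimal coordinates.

solid 
facet normal -0.510 0.634 -0.581
outer loop
vertex 1.825 -0.939 0.431
vertex 2.764 0.334 0.997
vertex 2.616 -1.124 -0.466
endloop
endfacet
facet normal -0.559 -0.758 -0.337
outer loop
vertex 3.396 -2.094 0.423
vertex 1.825 -0.939 0.431
vertex 2.616 -1.124 -0.466
endloop
endfacet
facet normal -0.510 0.634 -0.581
outer loop
vertex 2.616 -1.124 -0.466
vertex 2.764 0.334 0.997
vertex 3.555 0.149 0.1
endloop
endfacet
facet normal 0.654 -0.153 -0.741
outer loop
vertex 3.555 0.149 0.1
vertex 3.396 -2.094 0.423
vertex 2.616 -1.124 -0.466
endloop
endfacet
facet normal -0.654 0.153 0.741
outer loop
vertex 1.825 -0.939 0.431
vertex 3.544 -0.636 1.886
vertex 2.764 0.334 0.997
endloop
endfacet
facet normal -0.559 -0.758 -0.337
outer loop
vertex 2.605 -1.909 1.32
vertex 1.825 -0.939 0.431
vertex 3.396 -2.094 0.423
endloop
endfacet
facet normal -0.654 0.153 0.741
outer loop
vertex 2.605 -1.909 1.32
vertex 3.544 -0.636 1.886
vertex 1.825 -0.939 0.431
endloop
endfacet
facet normal 0.559 0.758 0.337
outer loop
vertex 2.764 0.334 0.997
vertex 3.544 -0.636 1.886
vertex 3.555 0.149 0.1
endloop
endfacet
facet normal 0.654 -0.153 -0.741
outer loop
vertex 4.335 -0.821 0.989
vertex 3.396 -2.094 0.423
vertex 3.555 0.149 0.1
endloop
endfacet
facet normal 0.559 0.758 0.337
outer loop
vertex 3.555 0.149 0.1
vertex 3.544 -0.636 1.886
vertex 4.335 -0.821 0.989
endloop
endfacet
facet normal 0.510 -0.634 0.581
outer loop
vertex 4.335 -0.821 0.989
vertex 2.605 -1.909 1.32
vertex 3.396 -2.094 0.423
endloop
endfacet
facet normal 0.510 -0.634 0.581
outer loop
vertex 3.544 -0.636 1.886
vertex 2.605 -1.909 1.32
vertex 4.335 -0.821 0.989
endloop
endfacet
facet normal -0.453 0.268 0.850
outer loop
vertex -1.135 -0.372 -0.471
vertex -0.35 1.267 -0.57
vertex -2.641 0.288 -1.482
endloop
endfacet
facet normal -0.431 -0.901 0.054
outer loop
vertex -2.21 0.033 -2.29
vertex -1.135 -0.372 -0.471
vertex -2.641 0.288 -1.482
endloop
endfacet
facet normal -0.453 0.269 0.850
outer loop
vertex -2.641 0.288 -1.482
vertex -0.35 1.267 -0.57
vertex -1.856 1.927 -1.582
endloop
endfacet
facet normal -0.780 0.342 -0.524
outer loop
vertex -1.856 1.927 -1.582
vertex -2.21 0.033 -2.29
vertex -2.641 0.288 -1.482
endloop
endfacet
facet normal 0.780 -0.342 0.524
outer loop
vertex -1.135 -0.372 -0.471
vertex 0.081 1.012 -1.378
vertex -0.35 1.267 -0.57
endloop
endfacet
facet normal -0.431 -0.901 0.054
outer loop
vertex -0.704 -0.627 -1.278
vertex -1.135 -0.372 -0.471
vertex -2.21 0.033 -2.29
endloop
endfacet
facet normal 0.780 -0.342 0.524
outer loop
vertex -0.704 -0.627 -1.278
vertex 0.081 1.012 -1.378
vertex -1.135 -0.372 -0.471
endloop
endfacet
facet normal 0.431 0.901 -0.054
outer loop
vertex -0.35 1.267 -0.57
vertex 0.081 1.012 -1.378
vertex -1.856 1.927 -1.582
endloop
endfacet
facet normal -0.780 0.342 -0.524
outer loop
vertex -1.425 1.672 -2.389
vertex -2.21 0.033 -2.29
vertex -1.856 1.927 -1.582
endloop
endfacet
facet normal 0.431 0.901 -0.054
outer loop
vertex -1.856 1.927 -1.582
vertex 0.081 1.012 -1.378
vertex -1.425 1.672 -2.389
endloop
endfacet
facet normal 0.453 -0.269 -0.850
outer loop
vertex -1.425 1.672 -2.389
vertex -0.704 -0.627 -1.278
vertex -2.21 0.033 -2.29
endloop
endfacet
facet normal 0.453 -0.269 -0.850
outer loop
vertex 0.081 1.012 -1.378
vertex -0.704 -0.627 -1.278
vertex -1.425 1.672 -2.389
endloop
endfacet

endsolid


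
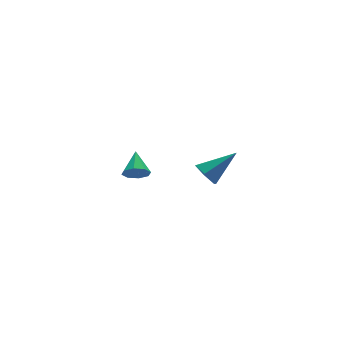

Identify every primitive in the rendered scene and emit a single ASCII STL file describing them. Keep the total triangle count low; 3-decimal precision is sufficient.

solid 
facet normal -0.815 0.088 -0.572
outer loop
vertex -3.411 -3.219 1.675
vertex -3.715 -2.997 2.142
vertex -3.417 -2.628 1.774
endloop
endfacet
facet normal 0.819 0.103 -0.564
outer loop
vertex -3.411 -3.219 1.675
vertex -3.417 -2.628 1.774
vertex -2.525 -3.123 2.978
endloop
endfacet
facet normal -0.815 0.087 -0.572
outer loop
vertex -3.417 -2.628 1.774
vertex -3.715 -2.997 2.142
vertex -3.721 -2.405 2.241
endloop
endfacet
facet normal 0.537 0.842 -0.052
outer loop
vertex -3.417 -2.628 1.774
vertex -3.721 -2.405 2.241
vertex -2.525 -3.123 2.978
endloop
endfacet
facet normal -0.815 0.088 -0.573
outer loop
vertex -3.721 -2.405 2.241
vertex -3.715 -2.997 2.142
vertex -4.019 -2.774 2.608
endloop
endfacet
facet normal -0.009 0.709 0.705
outer loop
vertex -3.721 -2.405 2.241
vertex -4.019 -2.774 2.608
vertex -2.525 -3.123 2.978
endloop
endfacet
facet normal -0.815 0.088 -0.573
outer loop
vertex -4.019 -2.774 2.608
vertex -3.715 -2.997 2.142
vertex -4.013 -3.366 2.509
endloop
endfacet
facet normal -0.273 -0.161 0.948
outer loop
vertex -4.019 -2.774 2.608
vertex -4.013 -3.366 2.509
vertex -2.525 -3.123 2.978
endloop
endfacet
facet normal -0.814 0.087 -0.574
outer loop
vertex -4.013 -3.366 2.509
vertex -3.715 -2.997 2.142
vertex -3.708 -3.588 2.043
endloop
endfacet
facet normal 0.010 -0.900 0.435
outer loop
vertex -4.013 -3.366 2.509
vertex -3.708 -3.588 2.043
vertex -2.525 -3.123 2.978
endloop
endfacet
facet normal -0.816 0.086 -0.572
outer loop
vertex -3.708 -3.588 2.043
vertex -3.715 -2.997 2.142
vertex -3.411 -3.219 1.675
endloop
endfacet
facet normal 0.555 -0.767 -0.321
outer loop
vertex -3.708 -3.588 2.043
vertex -3.411 -3.219 1.675
vertex -2.525 -3.123 2.978
endloop
endfacet
facet normal -0.397 -0.785 -0.476
outer loop
vertex -3.824 1.919 -1.372
vertex -4.035 1.727 -0.879
vertex -4.225 2.072 -1.29
endloop
endfacet
facet normal 0.185 0.795 -0.578
outer loop
vertex -3.824 1.919 -1.372
vertex -4.225 2.072 -1.29
vertex -3.585 2.613 -0.341
endloop
endfacet
facet normal -0.398 -0.785 -0.475
outer loop
vertex -4.225 2.072 -1.29
vertex -4.035 1.727 -0.879
vertex -4.514 2.023 -0.967
endloop
endfacet
facet normal -0.407 0.884 -0.230
outer loop
vertex -4.225 2.072 -1.29
vertex -4.514 2.023 -0.967
vertex -3.585 2.613 -0.341
endloop
endfacet
facet normal -0.398 -0.786 -0.474
outer loop
vertex -4.514 2.023 -0.967
vertex -4.035 1.727 -0.879
vertex -4.522 1.801 -0.592
endloop
endfacet
facet normal -0.663 0.650 0.371
outer loop
vertex -4.514 2.023 -0.967
vertex -4.522 1.801 -0.592
vertex -3.585 2.613 -0.341
endloop
endfacet
facet normal -0.399 -0.784 -0.475
outer loop
vertex -4.522 1.801 -0.592
vertex -4.035 1.727 -0.879
vertex -4.246 1.535 -0.385
endloop
endfacet
facet normal -0.433 0.230 0.872
outer loop
vertex -4.522 1.801 -0.592
vertex -4.246 1.535 -0.385
vertex -3.585 2.613 -0.341
endloop
endfacet
facet normal -0.398 -0.785 -0.475
outer loop
vertex -4.246 1.535 -0.385
vertex -4.035 1.727 -0.879
vertex -3.845 1.381 -0.467
endloop
endfacet
facet normal 0.150 -0.132 0.980
outer loop
vertex -4.246 1.535 -0.385
vertex -3.845 1.381 -0.467
vertex -3.585 2.613 -0.341
endloop
endfacet
facet normal -0.398 -0.785 -0.475
outer loop
vertex -3.845 1.381 -0.467
vertex -4.035 1.727 -0.879
vertex -3.556 1.43 -0.79
endloop
endfacet
facet normal 0.743 -0.221 0.631
outer loop
vertex -3.845 1.381 -0.467
vertex -3.556 1.43 -0.79
vertex -3.585 2.613 -0.341
endloop
endfacet
facet normal -0.398 -0.785 -0.475
outer loop
vertex -3.556 1.43 -0.79
vertex -4.035 1.727 -0.879
vertex -3.548 1.653 -1.165
endloop
endfacet
facet normal 0.999 0.013 0.029
outer loop
vertex -3.556 1.43 -0.79
vertex -3.548 1.653 -1.165
vertex -3.585 2.613 -0.341
endloop
endfacet
facet normal -0.399 -0.784 -0.476
outer loop
vertex -3.548 1.653 -1.165
vertex -4.035 1.727 -0.879
vertex -3.824 1.919 -1.372
endloop
endfacet
facet normal 0.769 0.433 -0.470
outer loop
vertex -3.548 1.653 -1.165
vertex -3.824 1.919 -1.372
vertex -3.585 2.613 -0.341
endloop
endfacet

endsolid


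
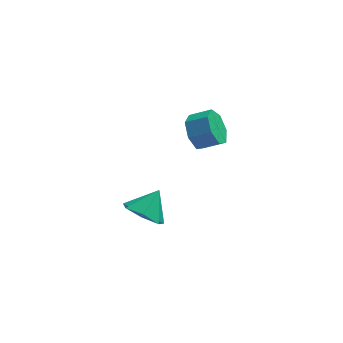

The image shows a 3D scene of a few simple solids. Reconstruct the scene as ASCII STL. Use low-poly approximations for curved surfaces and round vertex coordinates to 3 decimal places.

solid 
facet normal -0.885 0.080 -0.458
outer loop
vertex 3.708 3.705 -0.048
vertex 3.286 3.177 0.675
vertex 3.405 4.158 0.616
endloop
endfacet
facet normal 0.303 0.846 -0.439
outer loop
vertex 3.708 3.705 -0.048
vertex 3.405 4.158 0.616
vertex 4.735 3.612 0.482
endloop
endfacet
facet normal 0.303 0.846 -0.439
outer loop
vertex 4.735 3.612 0.482
vertex 3.405 4.158 0.616
vertex 4.433 4.065 1.147
endloop
endfacet
facet normal 0.886 -0.080 0.457
outer loop
vertex 4.735 3.612 0.482
vertex 4.433 4.065 1.147
vertex 4.314 3.083 1.205
endloop
endfacet
facet normal -0.886 0.080 -0.457
outer loop
vertex 3.405 4.158 0.616
vertex 3.286 3.177 0.675
vertex 3.013 3.871 1.325
endloop
endfacet
facet normal -0.087 0.939 0.332
outer loop
vertex 3.405 4.158 0.616
vertex 3.013 3.871 1.325
vertex 4.433 4.065 1.147
endloop
endfacet
facet normal -0.087 0.939 0.332
outer loop
vertex 4.433 4.065 1.147
vertex 3.013 3.871 1.325
vertex 4.041 3.778 1.856
endloop
endfacet
facet normal 0.886 -0.080 0.457
outer loop
vertex 4.433 4.065 1.147
vertex 4.041 3.778 1.856
vertex 4.314 3.083 1.205
endloop
endfacet
facet normal -0.886 0.080 -0.457
outer loop
vertex 3.013 3.871 1.325
vertex 3.286 3.177 0.675
vertex 2.827 3.062 1.544
endloop
endfacet
facet normal -0.411 0.325 0.852
outer loop
vertex 3.013 3.871 1.325
vertex 2.827 3.062 1.544
vertex 4.041 3.778 1.856
endloop
endfacet
facet normal -0.411 0.326 0.852
outer loop
vertex 4.041 3.778 1.856
vertex 2.827 3.062 1.544
vertex 3.854 2.969 2.075
endloop
endfacet
facet normal 0.885 -0.081 0.458
outer loop
vertex 4.041 3.778 1.856
vertex 3.854 2.969 2.075
vertex 4.314 3.083 1.205
endloop
endfacet
facet normal -0.886 0.081 -0.457
outer loop
vertex 2.827 3.062 1.544
vertex 3.286 3.177 0.675
vertex 2.986 2.339 1.108
endloop
endfacet
facet normal -0.426 -0.534 0.730
outer loop
vertex 2.827 3.062 1.544
vertex 2.986 2.339 1.108
vertex 3.854 2.969 2.075
endloop
endfacet
facet normal -0.426 -0.535 0.730
outer loop
vertex 3.854 2.969 2.075
vertex 2.986 2.339 1.108
vertex 4.014 2.246 1.639
endloop
endfacet
facet normal 0.885 -0.080 0.458
outer loop
vertex 3.854 2.969 2.075
vertex 4.014 2.246 1.639
vertex 4.314 3.083 1.205
endloop
endfacet
facet normal -0.885 0.080 -0.458
outer loop
vertex 2.986 2.339 1.108
vertex 3.286 3.177 0.675
vertex 3.372 2.247 0.346
endloop
endfacet
facet normal -0.120 -0.991 0.059
outer loop
vertex 2.986 2.339 1.108
vertex 3.372 2.247 0.346
vertex 4.014 2.246 1.639
endloop
endfacet
facet normal -0.120 -0.991 0.059
outer loop
vertex 4.014 2.246 1.639
vertex 3.372 2.247 0.346
vertex 4.399 2.154 0.877
endloop
endfacet
facet normal 0.886 -0.080 0.457
outer loop
vertex 4.014 2.246 1.639
vertex 4.399 2.154 0.877
vertex 4.314 3.083 1.205
endloop
endfacet
facet normal -0.886 0.080 -0.458
outer loop
vertex 3.372 2.247 0.346
vertex 3.286 3.177 0.675
vertex 3.693 2.855 -0.169
endloop
endfacet
facet normal 0.276 -0.702 -0.657
outer loop
vertex 3.372 2.247 0.346
vertex 3.693 2.855 -0.169
vertex 4.399 2.154 0.877
endloop
endfacet
facet normal 0.276 -0.702 -0.657
outer loop
vertex 4.399 2.154 0.877
vertex 3.693 2.855 -0.169
vertex 4.72 2.762 0.362
endloop
endfacet
facet normal 0.886 -0.080 0.457
outer loop
vertex 4.399 2.154 0.877
vertex 4.72 2.762 0.362
vertex 4.314 3.083 1.205
endloop
endfacet
facet normal -0.885 0.081 -0.458
outer loop
vertex 3.693 2.855 -0.169
vertex 3.286 3.177 0.675
vertex 3.708 3.705 -0.048
endloop
endfacet
facet normal 0.464 0.117 -0.878
outer loop
vertex 3.693 2.855 -0.169
vertex 3.708 3.705 -0.048
vertex 4.72 2.762 0.362
endloop
endfacet
facet normal 0.464 0.116 -0.878
outer loop
vertex 4.72 2.762 0.362
vertex 3.708 3.705 -0.048
vertex 4.735 3.612 0.482
endloop
endfacet
facet normal 0.886 -0.080 0.457
outer loop
vertex 4.72 2.762 0.362
vertex 4.735 3.612 0.482
vertex 4.314 3.083 1.205
endloop
endfacet
facet normal -0.482 -0.529 -0.699
outer loop
vertex 2.003 -2.633 -0.218
vertex 1.098 -2.485 0.294
vertex 1.532 -1.891 -0.455
endloop
endfacet
facet normal 0.856 0.490 -0.167
outer loop
vertex 2.003 -2.633 -0.218
vertex 1.532 -1.891 -0.455
vertex 1.782 -1.735 1.286
endloop
endfacet
facet normal -0.482 -0.529 -0.699
outer loop
vertex 1.532 -1.891 -0.455
vertex 1.098 -2.485 0.294
vertex 0.734 -1.596 -0.128
endloop
endfacet
facet normal 0.298 0.946 -0.128
outer loop
vertex 1.532 -1.891 -0.455
vertex 0.734 -1.596 -0.128
vertex 1.782 -1.735 1.286
endloop
endfacet
facet normal -0.481 -0.529 -0.699
outer loop
vertex 0.734 -1.596 -0.128
vertex 1.098 -2.485 0.294
vertex 0.21 -1.971 0.516
endloop
endfacet
facet normal -0.284 0.911 0.300
outer loop
vertex 0.734 -1.596 -0.128
vertex 0.21 -1.971 0.516
vertex 1.782 -1.735 1.286
endloop
endfacet
facet normal -0.481 -0.529 -0.699
outer loop
vertex 0.21 -1.971 0.516
vertex 1.098 -2.485 0.294
vertex 0.355 -2.734 0.993
endloop
endfacet
facet normal -0.450 0.410 0.793
outer loop
vertex 0.21 -1.971 0.516
vertex 0.355 -2.734 0.993
vertex 1.782 -1.735 1.286
endloop
endfacet
facet normal -0.480 -0.529 -0.699
outer loop
vertex 0.355 -2.734 0.993
vertex 1.098 -2.485 0.294
vertex 1.06 -3.309 0.944
endloop
endfacet
facet normal -0.077 -0.178 0.981
outer loop
vertex 0.355 -2.734 0.993
vertex 1.06 -3.309 0.944
vertex 1.782 -1.735 1.286
endloop
endfacet
facet normal -0.482 -0.529 -0.699
outer loop
vertex 1.06 -3.309 0.944
vertex 1.098 -2.485 0.294
vertex 1.793 -3.265 0.405
endloop
endfacet
facet normal 0.556 -0.412 0.722
outer loop
vertex 1.06 -3.309 0.944
vertex 1.793 -3.265 0.405
vertex 1.782 -1.735 1.286
endloop
endfacet
facet normal -0.482 -0.529 -0.699
outer loop
vertex 1.793 -3.265 0.405
vertex 1.098 -2.485 0.294
vertex 2.003 -2.633 -0.218
endloop
endfacet
facet normal 0.971 -0.115 0.211
outer loop
vertex 1.793 -3.265 0.405
vertex 2.003 -2.633 -0.218
vertex 1.782 -1.735 1.286
endloop
endfacet

endsolid


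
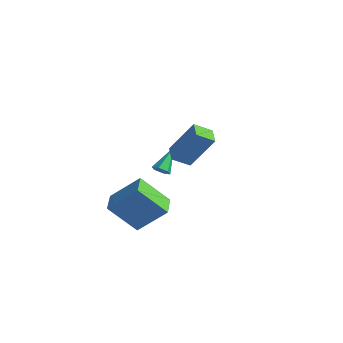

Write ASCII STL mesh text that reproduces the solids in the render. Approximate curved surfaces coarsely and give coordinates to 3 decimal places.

solid 
facet normal 0.144 -0.787 -0.600
outer loop
vertex -1.365 3.472 -1.398
vertex -1.752 3.219 -1.159
vertex -1.852 3.517 -1.574
endloop
endfacet
facet normal 0.268 0.799 -0.538
outer loop
vertex -1.365 3.472 -1.398
vertex -1.852 3.517 -1.574
vertex -1.988 4.501 -0.181
endloop
endfacet
facet normal 0.144 -0.787 -0.600
outer loop
vertex -1.852 3.517 -1.574
vertex -1.752 3.219 -1.159
vertex -2.239 3.264 -1.335
endloop
endfacet
facet normal -0.668 0.576 -0.472
outer loop
vertex -1.852 3.517 -1.574
vertex -2.239 3.264 -1.335
vertex -1.988 4.501 -0.181
endloop
endfacet
facet normal 0.145 -0.786 -0.601
outer loop
vertex -2.239 3.264 -1.335
vertex -1.752 3.219 -1.159
vertex -2.138 2.966 -0.921
endloop
endfacet
facet normal -0.974 -0.014 0.227
outer loop
vertex -2.239 3.264 -1.335
vertex -2.138 2.966 -0.921
vertex -1.988 4.501 -0.181
endloop
endfacet
facet normal 0.145 -0.786 -0.601
outer loop
vertex -2.138 2.966 -0.921
vertex -1.752 3.219 -1.159
vertex -1.651 2.921 -0.745
endloop
endfacet
facet normal -0.345 -0.380 0.858
outer loop
vertex -2.138 2.966 -0.921
vertex -1.651 2.921 -0.745
vertex -1.988 4.501 -0.181
endloop
endfacet
facet normal 0.146 -0.786 -0.601
outer loop
vertex -1.651 2.921 -0.745
vertex -1.752 3.219 -1.159
vertex -1.264 3.175 -0.983
endloop
endfacet
facet normal 0.590 -0.157 0.792
outer loop
vertex -1.651 2.921 -0.745
vertex -1.264 3.175 -0.983
vertex -1.988 4.501 -0.181
endloop
endfacet
facet normal 0.145 -0.788 -0.599
outer loop
vertex -1.264 3.175 -0.983
vertex -1.752 3.219 -1.159
vertex -1.365 3.472 -1.398
endloop
endfacet
facet normal 0.896 0.434 0.092
outer loop
vertex -1.264 3.175 -0.983
vertex -1.365 3.472 -1.398
vertex -1.988 4.501 -0.181
endloop
endfacet
facet normal -0.525 -0.666 0.529
outer loop
vertex 2.699 0.552 4.85
vertex 2.025 1.181 4.973
vertex 1.753 -0.114 3.073
endloop
endfacet
facet normal 0.725 -0.676 -0.132
outer loop
vertex 2.315 0.599 2.507
vertex 2.699 0.552 4.85
vertex 1.753 -0.114 3.073
endloop
endfacet
facet normal -0.525 -0.667 0.529
outer loop
vertex 1.753 -0.114 3.073
vertex 2.025 1.181 4.973
vertex 1.079 0.515 3.197
endloop
endfacet
facet normal -0.447 -0.313 -0.838
outer loop
vertex 1.079 0.515 3.197
vertex 2.315 0.599 2.507
vertex 1.753 -0.114 3.073
endloop
endfacet
facet normal 0.446 0.314 0.838
outer loop
vertex 2.699 0.552 4.85
vertex 2.587 1.894 4.407
vertex 2.025 1.181 4.973
endloop
endfacet
facet normal 0.725 -0.676 -0.132
outer loop
vertex 3.261 1.265 4.283
vertex 2.699 0.552 4.85
vertex 2.315 0.599 2.507
endloop
endfacet
facet normal 0.447 0.314 0.838
outer loop
vertex 3.261 1.265 4.283
vertex 2.587 1.894 4.407
vertex 2.699 0.552 4.85
endloop
endfacet
facet normal -0.725 0.676 0.132
outer loop
vertex 2.025 1.181 4.973
vertex 2.587 1.894 4.407
vertex 1.079 0.515 3.197
endloop
endfacet
facet normal -0.446 -0.314 -0.838
outer loop
vertex 1.641 1.228 2.63
vertex 2.315 0.599 2.507
vertex 1.079 0.515 3.197
endloop
endfacet
facet normal -0.725 0.676 0.132
outer loop
vertex 1.079 0.515 3.197
vertex 2.587 1.894 4.407
vertex 1.641 1.228 2.63
endloop
endfacet
facet normal 0.525 0.666 -0.530
outer loop
vertex 1.641 1.228 2.63
vertex 3.261 1.265 4.283
vertex 2.315 0.599 2.507
endloop
endfacet
facet normal 0.525 0.667 -0.529
outer loop
vertex 2.587 1.894 4.407
vertex 3.261 1.265 4.283
vertex 1.641 1.228 2.63
endloop
endfacet
facet normal -0.591 -0.415 -0.692
outer loop
vertex -1.667 -0.933 -1.644
vertex -2.384 0.09 -1.644
vertex -0.466 -0.092 -3.175
endloop
endfacet
facet normal 0.574 -0.819 0.000
outer loop
vertex 0.764 0.77 -1.736
vertex -1.667 -0.933 -1.644
vertex -0.466 -0.092 -3.175
endloop
endfacet
facet normal -0.592 -0.414 -0.692
outer loop
vertex -0.466 -0.092 -3.175
vertex -2.384 0.09 -1.644
vertex -1.183 0.932 -3.175
endloop
endfacet
facet normal 0.567 0.397 -0.722
outer loop
vertex -1.183 0.932 -3.175
vertex 0.764 0.77 -1.736
vertex -0.466 -0.092 -3.175
endloop
endfacet
facet normal -0.567 -0.397 0.722
outer loop
vertex -1.667 -0.933 -1.644
vertex -1.154 0.952 -0.205
vertex -2.384 0.09 -1.644
endloop
endfacet
facet normal 0.574 -0.819 -0.000
outer loop
vertex -0.437 -0.072 -0.205
vertex -1.667 -0.933 -1.644
vertex 0.764 0.77 -1.736
endloop
endfacet
facet normal -0.567 -0.397 0.722
outer loop
vertex -0.437 -0.072 -0.205
vertex -1.154 0.952 -0.205
vertex -1.667 -0.933 -1.644
endloop
endfacet
facet normal -0.574 0.819 0.000
outer loop
vertex -2.384 0.09 -1.644
vertex -1.154 0.952 -0.205
vertex -1.183 0.932 -3.175
endloop
endfacet
facet normal 0.567 0.397 -0.722
outer loop
vertex 0.047 1.793 -1.736
vertex 0.764 0.77 -1.736
vertex -1.183 0.932 -3.175
endloop
endfacet
facet normal -0.574 0.819 0.000
outer loop
vertex -1.183 0.932 -3.175
vertex -1.154 0.952 -0.205
vertex 0.047 1.793 -1.736
endloop
endfacet
facet normal 0.591 0.414 0.692
outer loop
vertex 0.047 1.793 -1.736
vertex -0.437 -0.072 -0.205
vertex 0.764 0.77 -1.736
endloop
endfacet
facet normal 0.592 0.414 0.692
outer loop
vertex -1.154 0.952 -0.205
vertex -0.437 -0.072 -0.205
vertex 0.047 1.793 -1.736
endloop
endfacet

endsolid


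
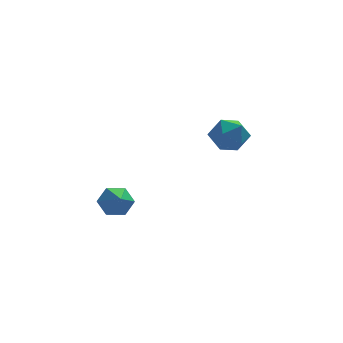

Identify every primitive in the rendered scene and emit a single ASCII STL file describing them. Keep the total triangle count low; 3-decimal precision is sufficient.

solid 
facet normal -0.047 0.819 -0.572
outer loop
vertex -2.543 -1.722 -0.866
vertex -3.113 -2.214 -1.524
vertex -3.539 -1.713 -0.771
endloop
endfacet
facet normal 0.095 0.176 0.980
outer loop
vertex -2.543 -1.722 -0.866
vertex -3.539 -1.713 -0.771
vertex -3.027 -3.746 -0.456
endloop
endfacet
facet normal -0.046 0.820 -0.571
outer loop
vertex -3.539 -1.713 -0.771
vertex -3.113 -2.214 -1.524
vertex -4.109 -2.204 -1.43
endloop
endfacet
facet normal -0.725 -0.077 0.684
outer loop
vertex -3.539 -1.713 -0.771
vertex -4.109 -2.204 -1.43
vertex -3.027 -3.746 -0.456
endloop
endfacet
facet normal -0.046 0.819 -0.572
outer loop
vertex -4.109 -2.204 -1.43
vertex -3.113 -2.214 -1.524
vertex -3.683 -2.706 -2.183
endloop
endfacet
facet normal -0.801 -0.597 -0.055
outer loop
vertex -4.109 -2.204 -1.43
vertex -3.683 -2.706 -2.183
vertex -3.027 -3.746 -0.456
endloop
endfacet
facet normal -0.046 0.819 -0.572
outer loop
vertex -3.683 -2.706 -2.183
vertex -3.113 -2.214 -1.524
vertex -2.687 -2.716 -2.278
endloop
endfacet
facet normal -0.056 -0.865 -0.499
outer loop
vertex -3.683 -2.706 -2.183
vertex -2.687 -2.716 -2.278
vertex -3.027 -3.746 -0.456
endloop
endfacet
facet normal -0.046 0.819 -0.572
outer loop
vertex -2.687 -2.716 -2.278
vertex -3.113 -2.214 -1.524
vertex -2.118 -2.224 -1.619
endloop
endfacet
facet normal 0.764 -0.612 -0.203
outer loop
vertex -2.687 -2.716 -2.278
vertex -2.118 -2.224 -1.619
vertex -3.027 -3.746 -0.456
endloop
endfacet
facet normal -0.046 0.819 -0.572
outer loop
vertex -2.118 -2.224 -1.619
vertex -3.113 -2.214 -1.524
vertex -2.543 -1.722 -0.866
endloop
endfacet
facet normal 0.840 -0.092 0.535
outer loop
vertex -2.118 -2.224 -1.619
vertex -2.543 -1.722 -0.866
vertex -3.027 -3.746 -0.456
endloop
endfacet
facet normal -0.725 0.499 0.474
outer loop
vertex 2.417 1.771 0.91
vertex 3.181 1.956 1.884
vertex 3.144 2.789 0.951
endloop
endfacet
facet normal -0.787 0.571 -0.233
outer loop
vertex 2.417 1.771 0.91
vertex 3.144 2.789 0.951
vertex 3.006 2.161 -0.123
endloop
endfacet
facet normal -0.852 -0.081 -0.517
outer loop
vertex 2.417 1.771 0.91
vertex 3.006 2.161 -0.123
vertex 2.958 0.94 0.147
endloop
endfacet
facet normal -0.831 -0.556 0.016
outer loop
vertex 2.417 1.771 0.91
vertex 2.958 0.94 0.147
vertex 3.066 0.814 1.387
endloop
endfacet
facet normal -0.753 -0.197 0.628
outer loop
vertex 2.417 1.771 0.91
vertex 3.066 0.814 1.387
vertex 3.181 1.956 1.884
endloop
endfacet
facet normal -0.181 0.859 -0.479
outer loop
vertex 3.006 2.161 -0.123
vertex 3.144 2.789 0.951
vertex 4.134 2.586 0.213
endloop
endfacet
facet normal -0.082 0.742 0.666
outer loop
vertex 3.144 2.789 0.951
vertex 3.181 1.956 1.884
vertex 4.242 2.46 1.453
endloop
endfacet
facet normal -0.127 -0.385 0.914
outer loop
vertex 3.181 1.956 1.884
vertex 3.066 0.814 1.387
vertex 4.194 1.239 1.723
endloop
endfacet
facet normal -0.254 -0.964 -0.076
outer loop
vertex 3.066 0.814 1.387
vertex 2.958 0.94 0.147
vertex 4.056 0.611 0.649
endloop
endfacet
facet normal -0.288 -0.196 -0.937
outer loop
vertex 2.958 0.94 0.147
vertex 3.006 2.161 -0.123
vertex 4.019 1.444 -0.284
endloop
endfacet
facet normal 0.831 0.556 -0.016
outer loop
vertex 4.783 1.629 0.69
vertex 4.134 2.586 0.213
vertex 4.242 2.46 1.453
endloop
endfacet
facet normal 0.852 0.081 0.517
outer loop
vertex 4.783 1.629 0.69
vertex 4.242 2.46 1.453
vertex 4.194 1.239 1.723
endloop
endfacet
facet normal 0.787 -0.571 0.233
outer loop
vertex 4.783 1.629 0.69
vertex 4.194 1.239 1.723
vertex 4.056 0.611 0.649
endloop
endfacet
facet normal 0.725 -0.499 -0.474
outer loop
vertex 4.783 1.629 0.69
vertex 4.056 0.611 0.649
vertex 4.019 1.444 -0.284
endloop
endfacet
facet normal 0.753 0.197 -0.628
outer loop
vertex 4.783 1.629 0.69
vertex 4.019 1.444 -0.284
vertex 4.134 2.586 0.213
endloop
endfacet
facet normal 0.254 0.964 0.076
outer loop
vertex 4.242 2.46 1.453
vertex 4.134 2.586 0.213
vertex 3.144 2.789 0.951
endloop
endfacet
facet normal 0.288 0.196 0.937
outer loop
vertex 4.194 1.239 1.723
vertex 4.242 2.46 1.453
vertex 3.181 1.956 1.884
endloop
endfacet
facet normal 0.181 -0.859 0.479
outer loop
vertex 4.056 0.611 0.649
vertex 4.194 1.239 1.723
vertex 3.066 0.814 1.387
endloop
endfacet
facet normal 0.082 -0.742 -0.666
outer loop
vertex 4.019 1.444 -0.284
vertex 4.056 0.611 0.649
vertex 2.958 0.94 0.147
endloop
endfacet
facet normal 0.127 0.385 -0.914
outer loop
vertex 4.134 2.586 0.213
vertex 4.019 1.444 -0.284
vertex 3.006 2.161 -0.123
endloop
endfacet

endsolid


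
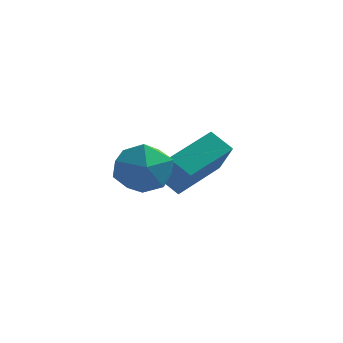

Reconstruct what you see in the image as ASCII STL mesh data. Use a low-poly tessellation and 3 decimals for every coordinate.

solid 
facet normal -0.205 0.522 0.828
outer loop
vertex -2.608 -1.082 0.478
vertex -1.693 -1.643 1.058
vertex -1.487 -0.603 0.454
endloop
endfacet
facet normal -0.377 0.894 0.244
outer loop
vertex -2.608 -1.082 0.478
vertex -1.487 -0.603 0.454
vertex -2.167 -0.613 -0.558
endloop
endfacet
facet normal -0.849 0.511 -0.130
outer loop
vertex -2.608 -1.082 0.478
vertex -2.167 -0.613 -0.558
vertex -2.794 -1.66 -0.58
endloop
endfacet
facet normal -0.970 -0.096 0.223
outer loop
vertex -2.608 -1.082 0.478
vertex -2.794 -1.66 -0.58
vertex -2.501 -2.296 0.419
endloop
endfacet
facet normal -0.572 -0.090 0.815
outer loop
vertex -2.608 -1.082 0.478
vertex -2.501 -2.296 0.419
vertex -1.693 -1.643 1.058
endloop
endfacet
facet normal 0.212 0.965 -0.152
outer loop
vertex -2.167 -0.613 -0.558
vertex -1.487 -0.603 0.454
vertex -0.979 -0.884 -0.619
endloop
endfacet
facet normal 0.489 0.363 0.793
outer loop
vertex -1.487 -0.603 0.454
vertex -1.693 -1.643 1.058
vertex -0.686 -1.52 0.38
endloop
endfacet
facet normal -0.103 -0.627 0.772
outer loop
vertex -1.693 -1.643 1.058
vertex -2.501 -2.296 0.419
vertex -1.313 -2.567 0.358
endloop
endfacet
facet normal -0.747 -0.638 -0.187
outer loop
vertex -2.501 -2.296 0.419
vertex -2.794 -1.66 -0.58
vertex -1.993 -2.577 -0.654
endloop
endfacet
facet normal -0.553 0.347 -0.758
outer loop
vertex -2.794 -1.66 -0.58
vertex -2.167 -0.613 -0.558
vertex -1.787 -1.537 -1.258
endloop
endfacet
facet normal 0.970 0.096 -0.223
outer loop
vertex -0.872 -2.098 -0.678
vertex -0.979 -0.884 -0.619
vertex -0.686 -1.52 0.38
endloop
endfacet
facet normal 0.849 -0.511 0.130
outer loop
vertex -0.872 -2.098 -0.678
vertex -0.686 -1.52 0.38
vertex -1.313 -2.567 0.358
endloop
endfacet
facet normal 0.377 -0.894 -0.244
outer loop
vertex -0.872 -2.098 -0.678
vertex -1.313 -2.567 0.358
vertex -1.993 -2.577 -0.654
endloop
endfacet
facet normal 0.205 -0.522 -0.828
outer loop
vertex -0.872 -2.098 -0.678
vertex -1.993 -2.577 -0.654
vertex -1.787 -1.537 -1.258
endloop
endfacet
facet normal 0.572 0.090 -0.815
outer loop
vertex -0.872 -2.098 -0.678
vertex -1.787 -1.537 -1.258
vertex -0.979 -0.884 -0.619
endloop
endfacet
facet normal 0.747 0.638 0.187
outer loop
vertex -0.686 -1.52 0.38
vertex -0.979 -0.884 -0.619
vertex -1.487 -0.603 0.454
endloop
endfacet
facet normal 0.553 -0.347 0.758
outer loop
vertex -1.313 -2.567 0.358
vertex -0.686 -1.52 0.38
vertex -1.693 -1.643 1.058
endloop
endfacet
facet normal -0.212 -0.965 0.152
outer loop
vertex -1.993 -2.577 -0.654
vertex -1.313 -2.567 0.358
vertex -2.501 -2.296 0.419
endloop
endfacet
facet normal -0.489 -0.363 -0.793
outer loop
vertex -1.787 -1.537 -1.258
vertex -1.993 -2.577 -0.654
vertex -2.794 -1.66 -0.58
endloop
endfacet
facet normal 0.103 0.627 -0.772
outer loop
vertex -0.979 -0.884 -0.619
vertex -1.787 -1.537 -1.258
vertex -2.167 -0.613 -0.558
endloop
endfacet
facet normal -0.776 0.213 0.593
outer loop
vertex -1.416 0.383 -0.296
vertex -0.344 2.066 0.504
vertex -2.198 1.57 -1.745
endloop
endfacet
facet normal -0.499 -0.783 -0.372
outer loop
vertex -1.336 1.334 -2.404
vertex -1.416 0.383 -0.296
vertex -2.198 1.57 -1.745
endloop
endfacet
facet normal -0.776 0.213 0.593
outer loop
vertex -2.198 1.57 -1.745
vertex -0.344 2.066 0.504
vertex -1.125 3.253 -0.946
endloop
endfacet
facet normal -0.386 0.585 -0.714
outer loop
vertex -1.125 3.253 -0.946
vertex -1.336 1.334 -2.404
vertex -2.198 1.57 -1.745
endloop
endfacet
facet normal 0.386 -0.585 0.714
outer loop
vertex -1.416 0.383 -0.296
vertex 0.518 1.83 -0.155
vertex -0.344 2.066 0.504
endloop
endfacet
facet normal -0.499 -0.783 -0.372
outer loop
vertex -0.555 0.147 -0.954
vertex -1.416 0.383 -0.296
vertex -1.336 1.334 -2.404
endloop
endfacet
facet normal 0.385 -0.585 0.714
outer loop
vertex -0.555 0.147 -0.954
vertex 0.518 1.83 -0.155
vertex -1.416 0.383 -0.296
endloop
endfacet
facet normal 0.499 0.783 0.372
outer loop
vertex -0.344 2.066 0.504
vertex 0.518 1.83 -0.155
vertex -1.125 3.253 -0.946
endloop
endfacet
facet normal -0.385 0.585 -0.714
outer loop
vertex -0.264 3.017 -1.604
vertex -1.336 1.334 -2.404
vertex -1.125 3.253 -0.946
endloop
endfacet
facet normal 0.499 0.783 0.372
outer loop
vertex -1.125 3.253 -0.946
vertex 0.518 1.83 -0.155
vertex -0.264 3.017 -1.604
endloop
endfacet
facet normal 0.777 -0.213 -0.593
outer loop
vertex -0.264 3.017 -1.604
vertex -0.555 0.147 -0.954
vertex -1.336 1.334 -2.404
endloop
endfacet
facet normal 0.776 -0.213 -0.593
outer loop
vertex 0.518 1.83 -0.155
vertex -0.555 0.147 -0.954
vertex -0.264 3.017 -1.604
endloop
endfacet

endsolid
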